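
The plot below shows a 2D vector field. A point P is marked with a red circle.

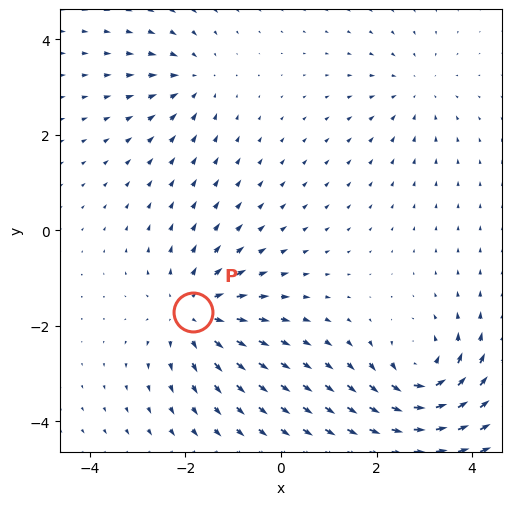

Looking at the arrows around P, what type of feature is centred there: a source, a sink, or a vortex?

At P (-1.8, -1.7) the arrows spread outward. Divergence about +5, curl ≈0 — positive divergence with near-zero curl is a source.

source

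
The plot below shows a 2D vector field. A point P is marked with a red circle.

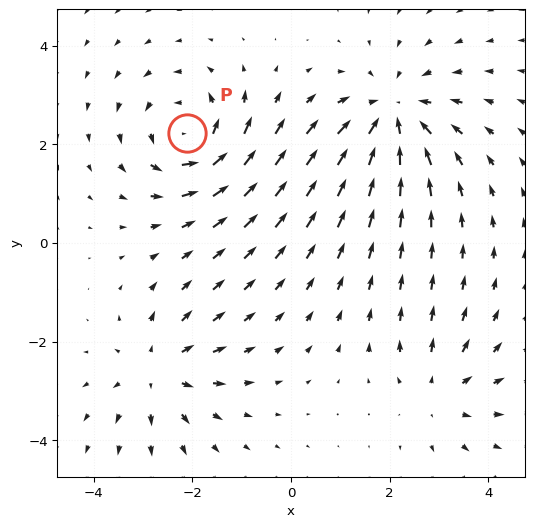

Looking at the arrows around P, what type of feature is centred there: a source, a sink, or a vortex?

At P (-2.1, 2.2) the arrows circulate counterclockwise. Divergence ≈0, curl about +4 — near-zero divergence with nonzero curl is a vortex.

vortex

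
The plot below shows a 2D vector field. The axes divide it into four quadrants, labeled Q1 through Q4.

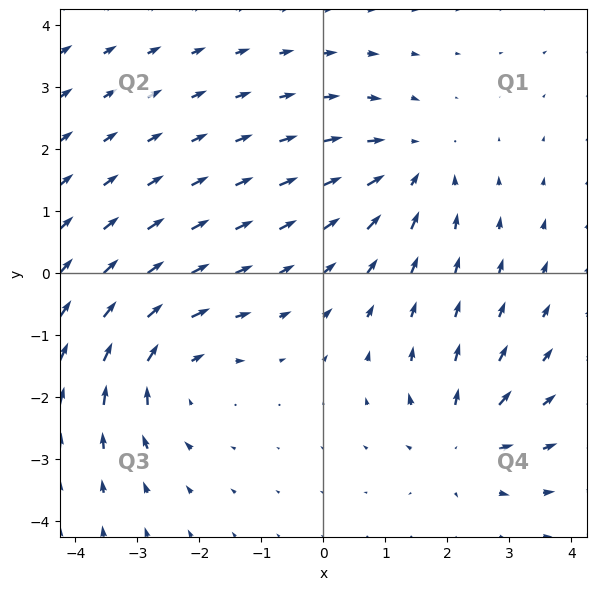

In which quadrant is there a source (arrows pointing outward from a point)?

Q4

The source sits at approximately (2.2, -2.7), which lies in quadrant Q4. The divergence there is about +3, positive as expected for a source.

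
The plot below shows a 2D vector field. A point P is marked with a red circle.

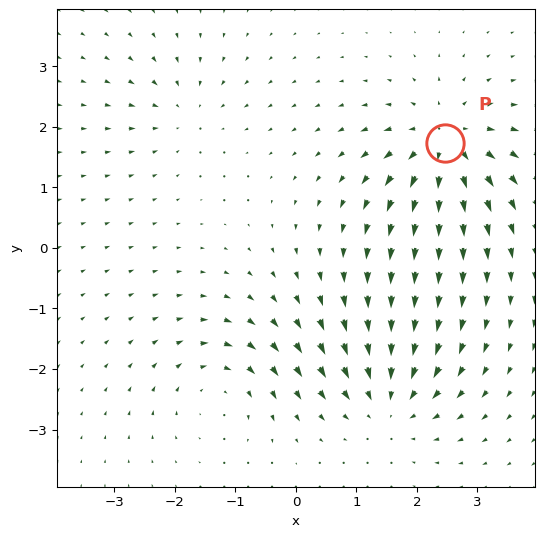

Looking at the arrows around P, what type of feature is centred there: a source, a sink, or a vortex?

At P (2.5, 1.7) the arrows spread outward. Divergence about +6, curl ≈0 — positive divergence with near-zero curl is a source.

source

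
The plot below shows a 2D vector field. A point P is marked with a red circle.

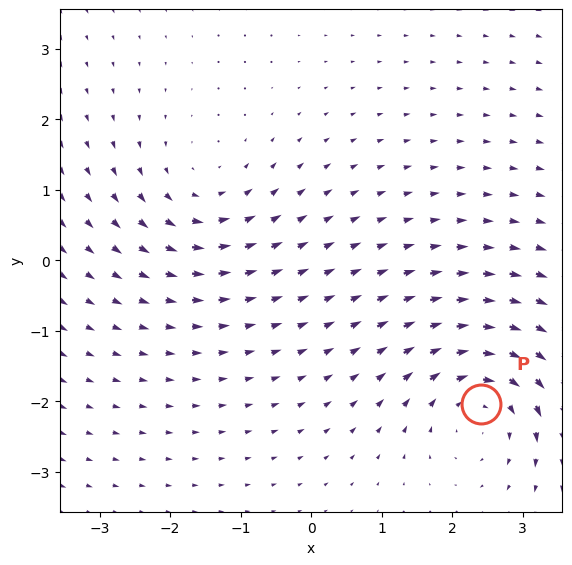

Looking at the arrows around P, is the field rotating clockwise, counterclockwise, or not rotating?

clockwise

Near P at (2.4, -2.0) the arrows circulate clockwise. The curl (z-component) there is about -4; negative curl means clockwise rotation.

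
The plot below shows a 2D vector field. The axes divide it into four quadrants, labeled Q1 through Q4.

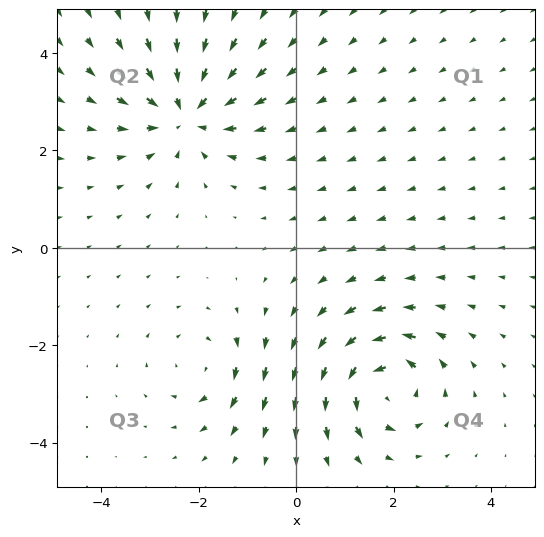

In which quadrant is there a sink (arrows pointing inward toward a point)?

Q2

The sink sits at approximately (-2.3, 2.8), which lies in quadrant Q2. The divergence there is about -5, negative as expected for a sink.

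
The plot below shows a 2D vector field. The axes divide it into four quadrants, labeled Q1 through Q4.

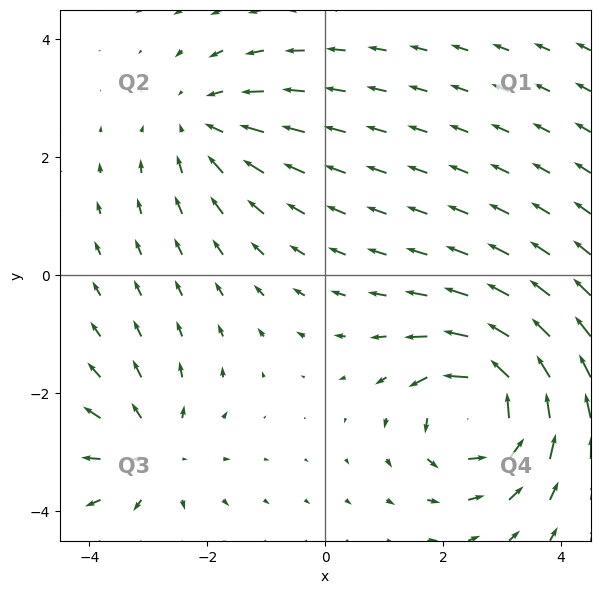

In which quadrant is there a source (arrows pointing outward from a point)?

Q3

The source sits at approximately (-2.9, -3.0), which lies in quadrant Q3. The divergence there is about +3, positive as expected for a source.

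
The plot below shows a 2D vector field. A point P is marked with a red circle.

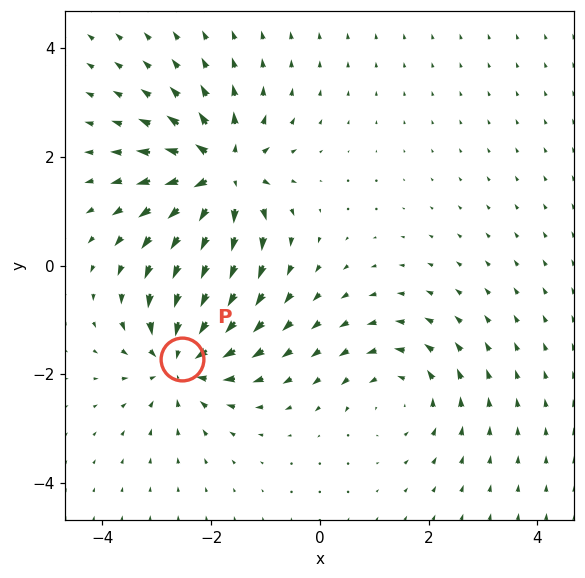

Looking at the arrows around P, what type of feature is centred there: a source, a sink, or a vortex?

At P (-2.5, -1.7) the arrows converge inward. Divergence about -5, curl ≈0 — negative divergence with near-zero curl is a sink.

sink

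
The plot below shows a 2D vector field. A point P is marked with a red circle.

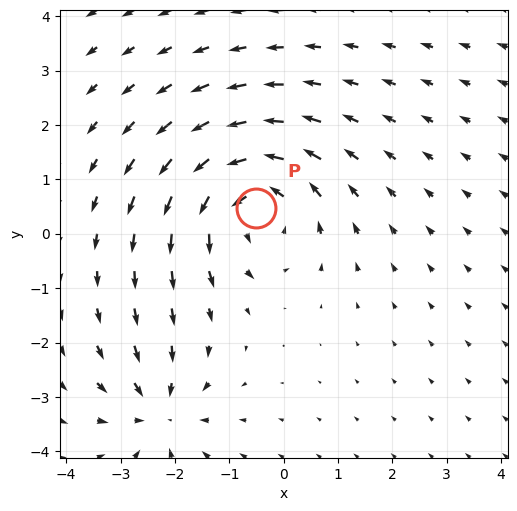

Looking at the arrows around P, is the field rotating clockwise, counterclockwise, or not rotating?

Near P at (-0.5, 0.5) the arrows circulate counterclockwise. The curl (z-component) there is about +4; positive curl means counterclockwise rotation.

counterclockwise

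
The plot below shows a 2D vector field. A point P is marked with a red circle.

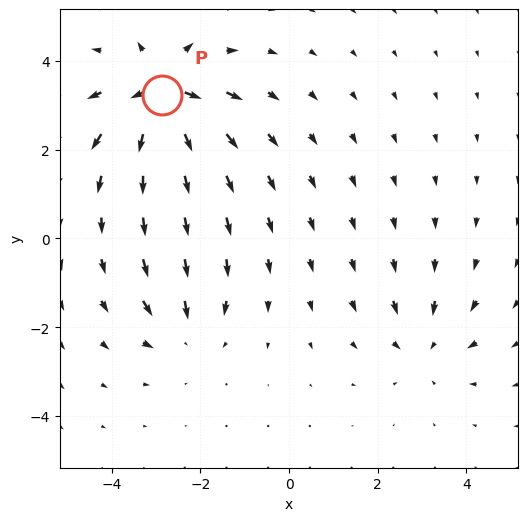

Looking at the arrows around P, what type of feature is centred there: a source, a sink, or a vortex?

At P (-2.9, 3.2) the arrows spread outward. Divergence about +6, curl ≈0 — positive divergence with near-zero curl is a source.

source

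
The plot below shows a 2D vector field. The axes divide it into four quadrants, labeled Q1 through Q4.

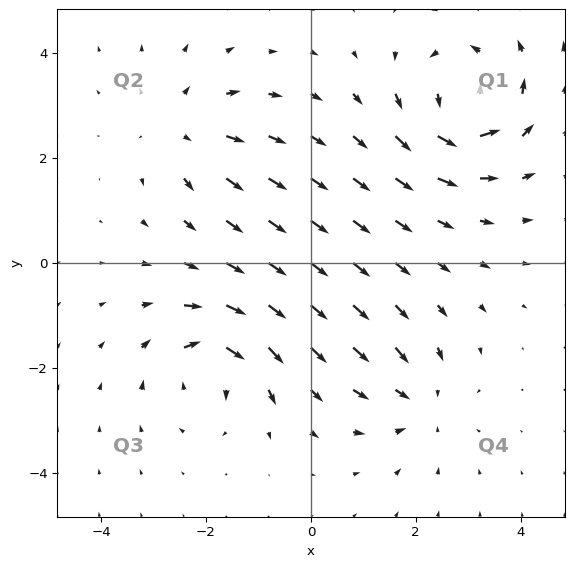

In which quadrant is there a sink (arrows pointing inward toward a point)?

Q4

The sink sits at approximately (2.1, -2.6), which lies in quadrant Q4. The divergence there is about -3, negative as expected for a sink.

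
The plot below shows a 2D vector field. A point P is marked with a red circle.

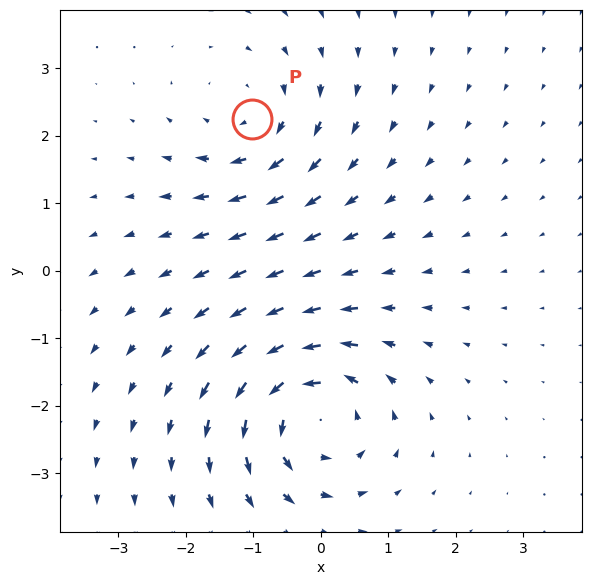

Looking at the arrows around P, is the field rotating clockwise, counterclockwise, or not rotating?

clockwise

Near P at (-1.0, 2.2) the arrows circulate clockwise. The curl (z-component) there is about -2; negative curl means clockwise rotation.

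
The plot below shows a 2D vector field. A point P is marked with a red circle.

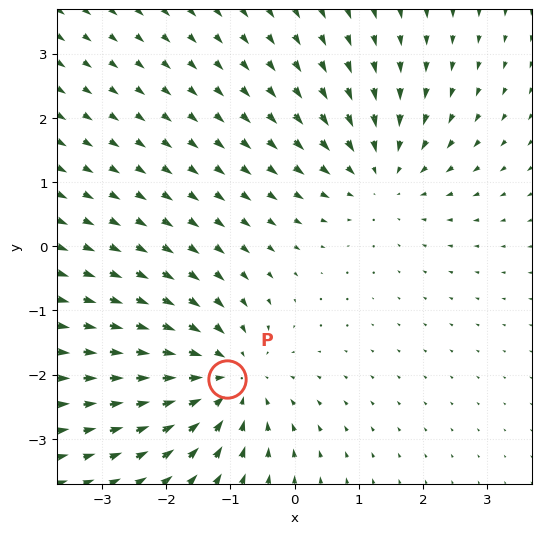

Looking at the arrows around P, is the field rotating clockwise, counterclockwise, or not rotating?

Near P at (-1.0, -2.1) the arrows show no circulation. The curl there is ≈0.

not rotating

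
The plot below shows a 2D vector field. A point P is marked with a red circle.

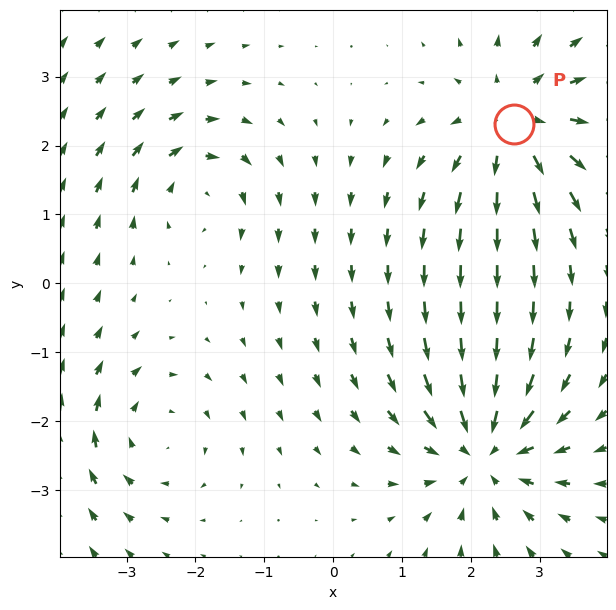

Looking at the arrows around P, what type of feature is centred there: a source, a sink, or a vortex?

source

At P (2.6, 2.3) the arrows spread outward. Divergence about +5, curl ≈0 — positive divergence with near-zero curl is a source.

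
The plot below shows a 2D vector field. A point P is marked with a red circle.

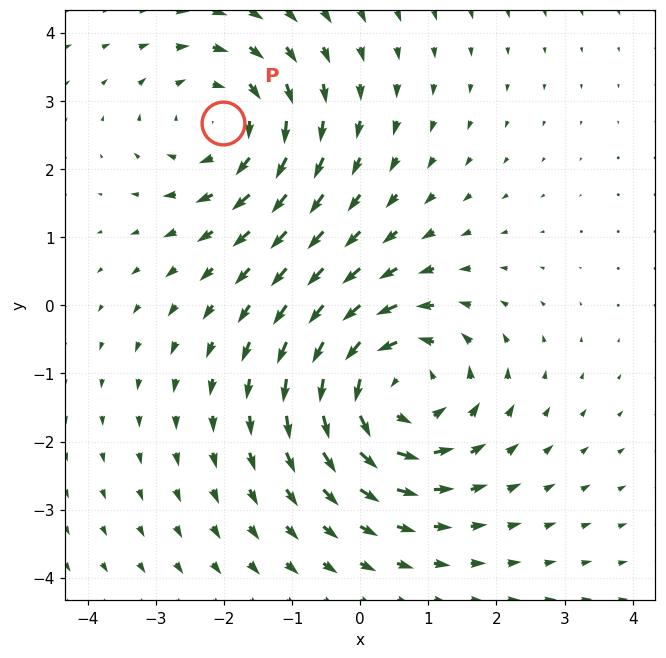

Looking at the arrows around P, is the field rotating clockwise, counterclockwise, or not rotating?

Near P at (-2.0, 2.7) the arrows circulate clockwise. The curl (z-component) there is about -3; negative curl means clockwise rotation.

clockwise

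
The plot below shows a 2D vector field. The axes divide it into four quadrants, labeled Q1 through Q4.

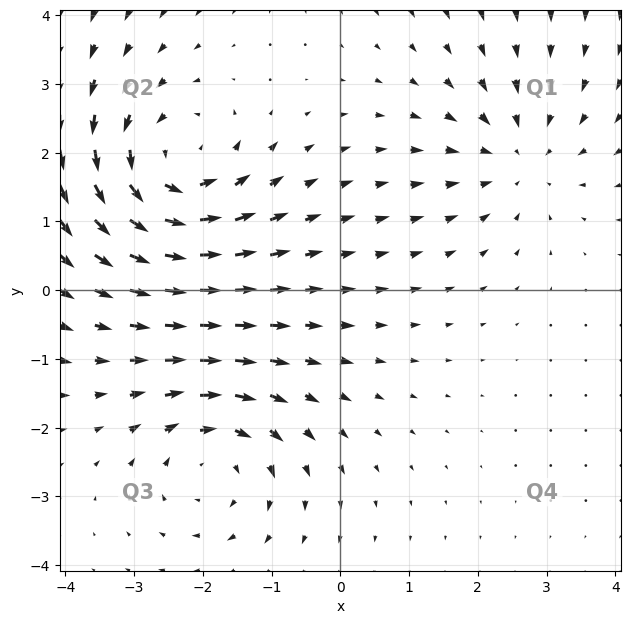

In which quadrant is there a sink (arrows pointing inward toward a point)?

Q1

The sink sits at approximately (2.6, 1.9), which lies in quadrant Q1. The divergence there is about -3, negative as expected for a sink.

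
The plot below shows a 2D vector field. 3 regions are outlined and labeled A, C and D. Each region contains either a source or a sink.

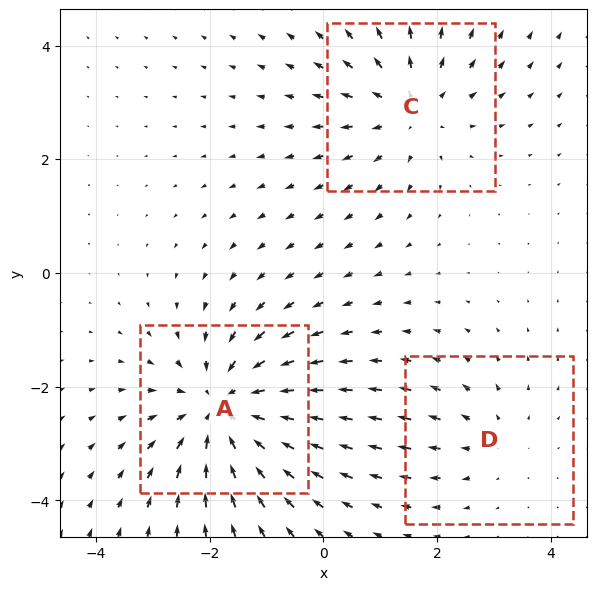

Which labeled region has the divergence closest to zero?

Divergence at each region's feature centre — A: about -4, C: about +3, D: about +2. Region D is closest to zero.

D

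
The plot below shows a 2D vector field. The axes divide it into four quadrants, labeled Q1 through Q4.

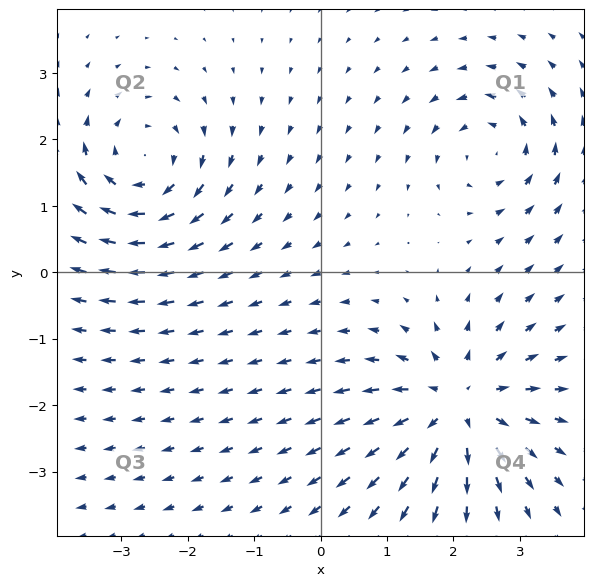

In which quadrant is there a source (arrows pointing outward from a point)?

The source sits at approximately (2.1, -2.0), which lies in quadrant Q4. The divergence there is about +5, positive as expected for a source.

Q4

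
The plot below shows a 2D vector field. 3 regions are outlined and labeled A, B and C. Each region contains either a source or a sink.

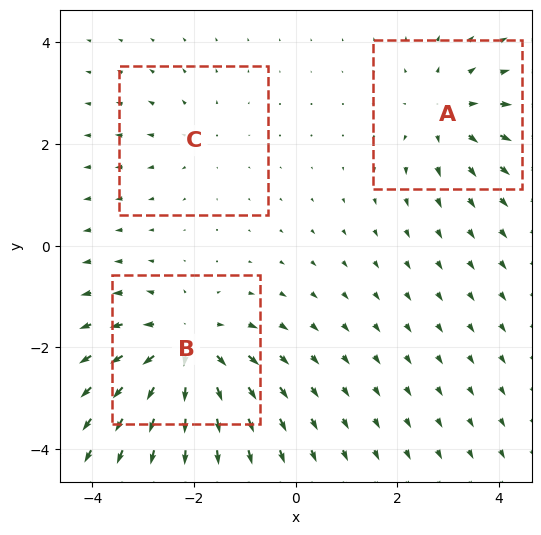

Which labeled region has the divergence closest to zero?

Divergence at each region's feature centre — A: about +3, B: about +5, C: about +2. Region C is closest to zero.

C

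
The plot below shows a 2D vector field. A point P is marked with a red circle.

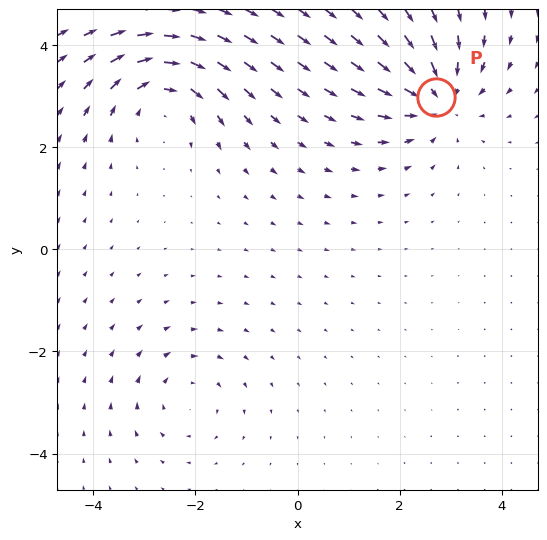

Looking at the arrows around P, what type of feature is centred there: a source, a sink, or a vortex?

sink

At P (2.7, 3.0) the arrows converge inward. Divergence about -5, curl ≈0 — negative divergence with near-zero curl is a sink.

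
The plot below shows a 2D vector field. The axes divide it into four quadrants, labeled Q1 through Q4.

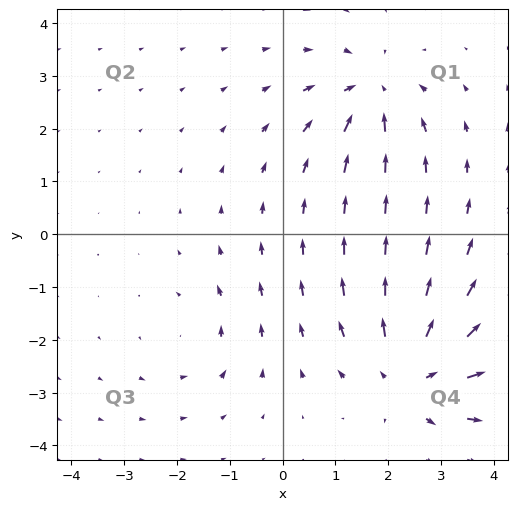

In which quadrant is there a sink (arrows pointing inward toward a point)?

Q1

The sink sits at approximately (1.7, 2.7), which lies in quadrant Q1. The divergence there is about -4, negative as expected for a sink.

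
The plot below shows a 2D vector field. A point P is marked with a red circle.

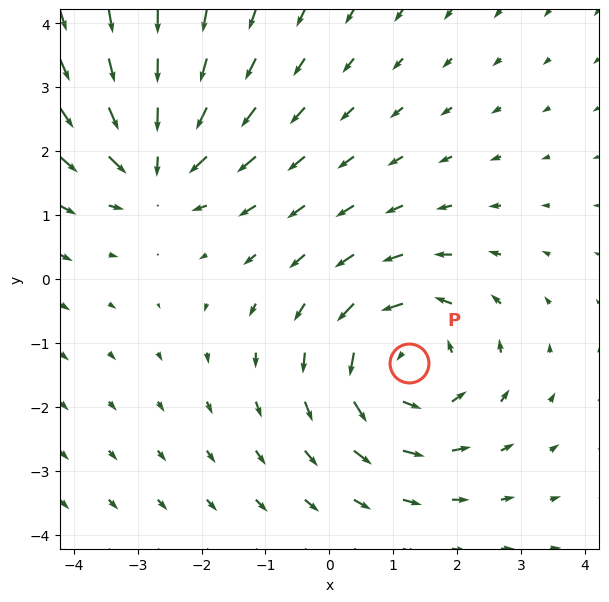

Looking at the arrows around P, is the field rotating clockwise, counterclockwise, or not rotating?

Near P at (1.2, -1.3) the arrows circulate counterclockwise. The curl (z-component) there is about +4; positive curl means counterclockwise rotation.

counterclockwise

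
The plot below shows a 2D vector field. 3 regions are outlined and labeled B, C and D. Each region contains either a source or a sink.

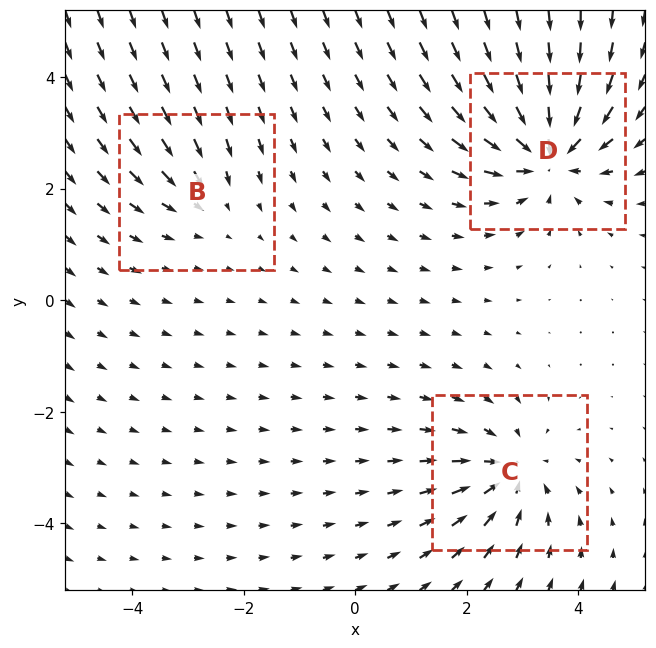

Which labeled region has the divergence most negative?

D

Divergence at each region's feature centre — B: about -2, C: about -4, D: about -6. Region D is most negative.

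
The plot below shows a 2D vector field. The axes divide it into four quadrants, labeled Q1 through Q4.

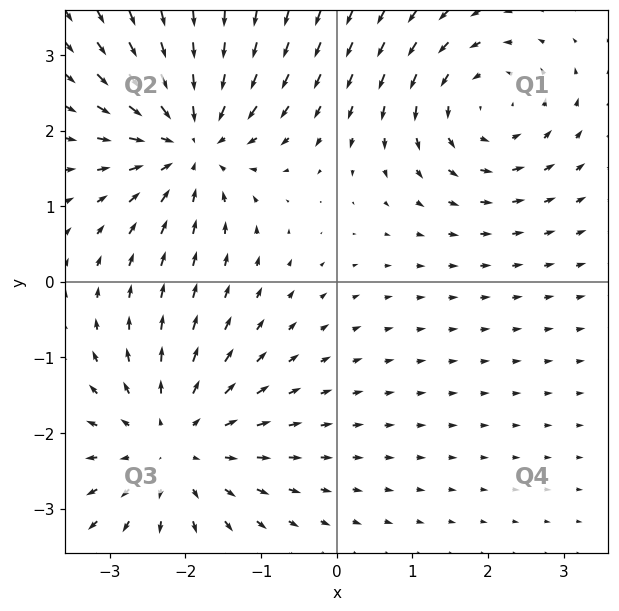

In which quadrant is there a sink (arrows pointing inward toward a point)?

Q2

The sink sits at approximately (-1.9, 1.9), which lies in quadrant Q2. The divergence there is about -4, negative as expected for a sink.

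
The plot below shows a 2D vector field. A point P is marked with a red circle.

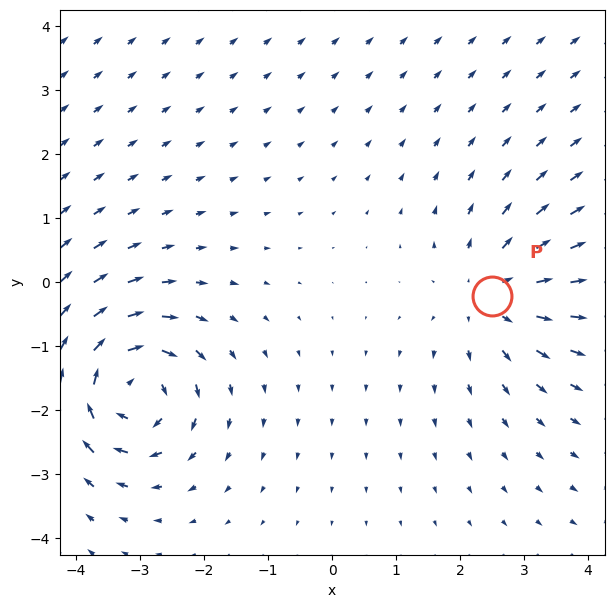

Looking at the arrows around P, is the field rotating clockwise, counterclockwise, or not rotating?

Near P at (2.5, -0.2) the arrows show no circulation. The curl there is ≈0.

not rotating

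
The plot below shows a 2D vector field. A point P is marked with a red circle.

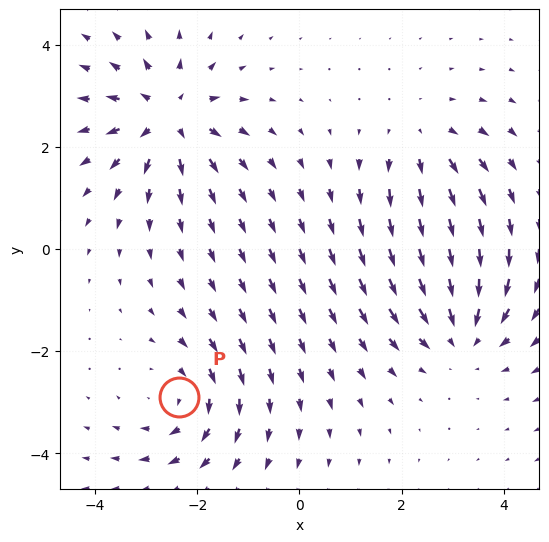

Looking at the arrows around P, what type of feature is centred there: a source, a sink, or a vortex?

At P (-2.4, -2.9) the arrows circulate clockwise. Divergence ≈0, curl about -3 — near-zero divergence with nonzero curl is a vortex.

vortex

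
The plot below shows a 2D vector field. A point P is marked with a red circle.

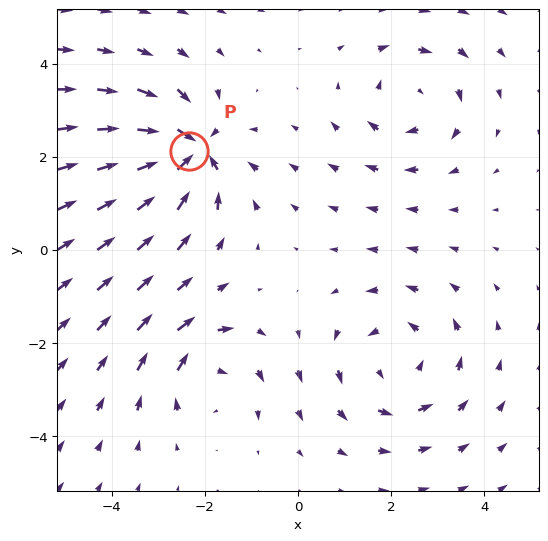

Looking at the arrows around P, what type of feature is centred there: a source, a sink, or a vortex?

sink

At P (-2.3, 2.1) the arrows converge inward. Divergence about -5, curl ≈0 — negative divergence with near-zero curl is a sink.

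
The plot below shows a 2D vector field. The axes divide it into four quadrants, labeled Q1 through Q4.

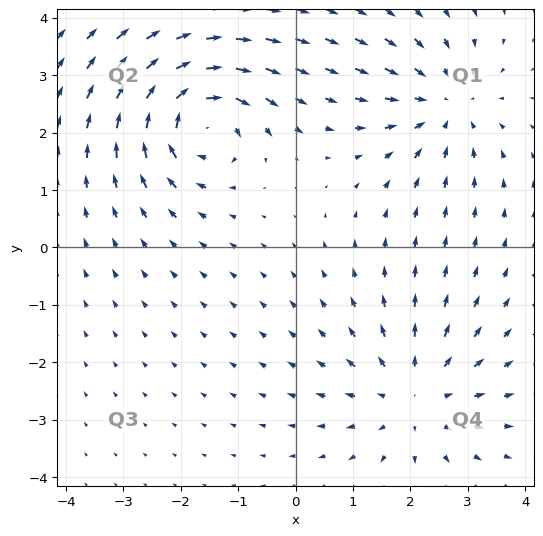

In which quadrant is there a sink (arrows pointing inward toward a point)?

The sink sits at approximately (2.6, 2.5), which lies in quadrant Q1. The divergence there is about -3, negative as expected for a sink.

Q1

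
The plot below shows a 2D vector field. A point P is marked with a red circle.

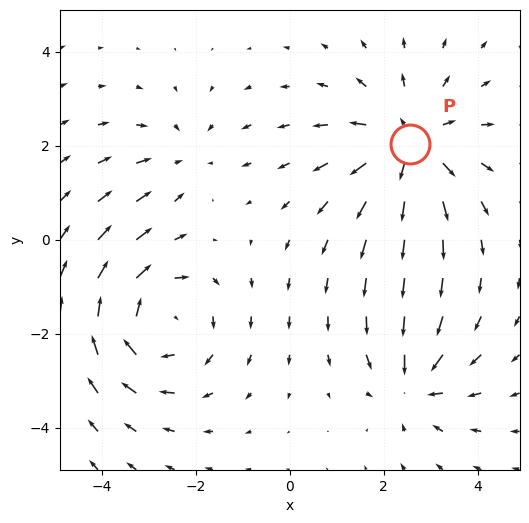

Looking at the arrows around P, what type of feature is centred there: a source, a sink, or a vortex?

source

At P (2.6, 2.0) the arrows spread outward. Divergence about +4, curl ≈0 — positive divergence with near-zero curl is a source.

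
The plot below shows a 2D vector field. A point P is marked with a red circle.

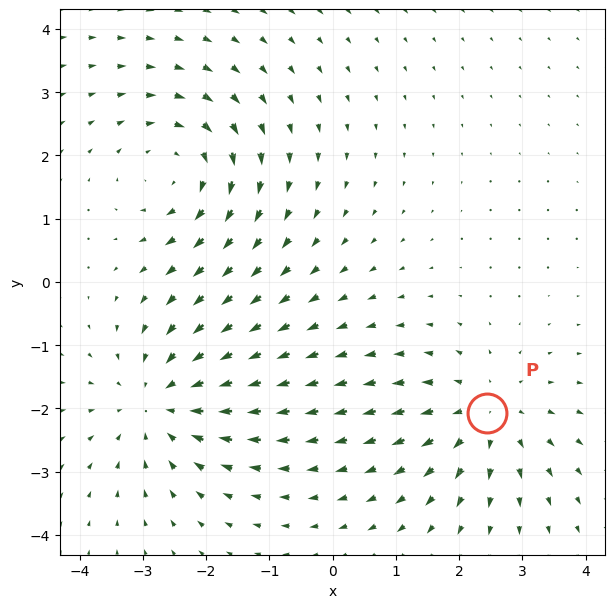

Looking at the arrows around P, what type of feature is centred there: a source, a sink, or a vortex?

At P (2.4, -2.1) the arrows spread outward. Divergence about +3, curl ≈0 — positive divergence with near-zero curl is a source.

source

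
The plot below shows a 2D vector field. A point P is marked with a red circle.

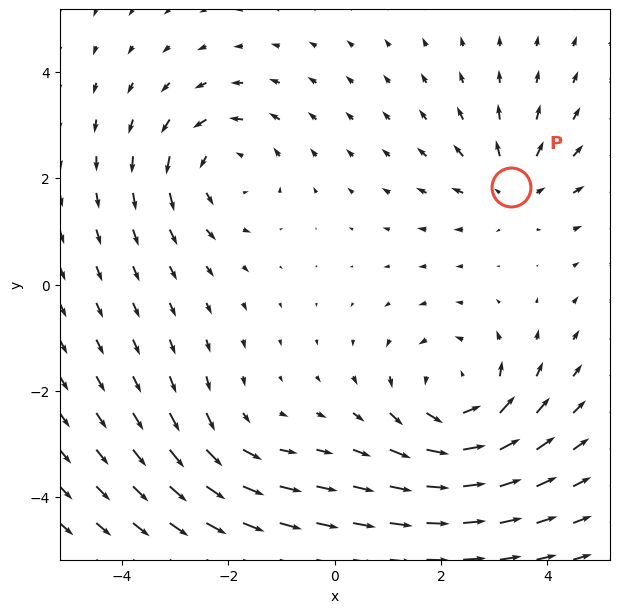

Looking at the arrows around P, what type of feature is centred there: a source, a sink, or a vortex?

At P (3.3, 1.8) the arrows spread outward. Divergence about +3, curl ≈0 — positive divergence with near-zero curl is a source.

source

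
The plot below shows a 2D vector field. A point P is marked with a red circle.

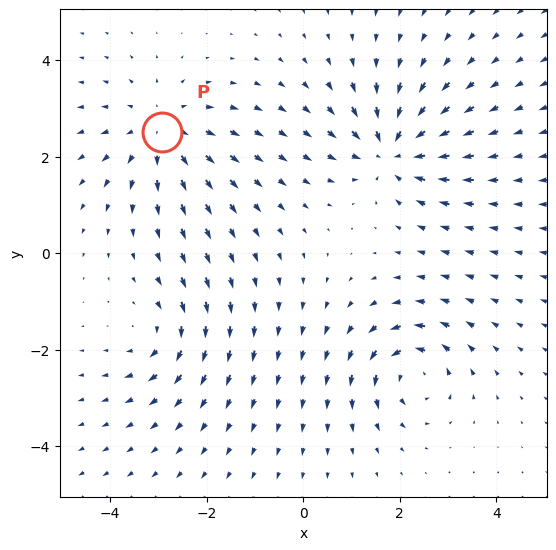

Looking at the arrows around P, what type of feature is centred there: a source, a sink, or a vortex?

source

At P (-2.9, 2.5) the arrows spread outward. Divergence about +4, curl ≈0 — positive divergence with near-zero curl is a source.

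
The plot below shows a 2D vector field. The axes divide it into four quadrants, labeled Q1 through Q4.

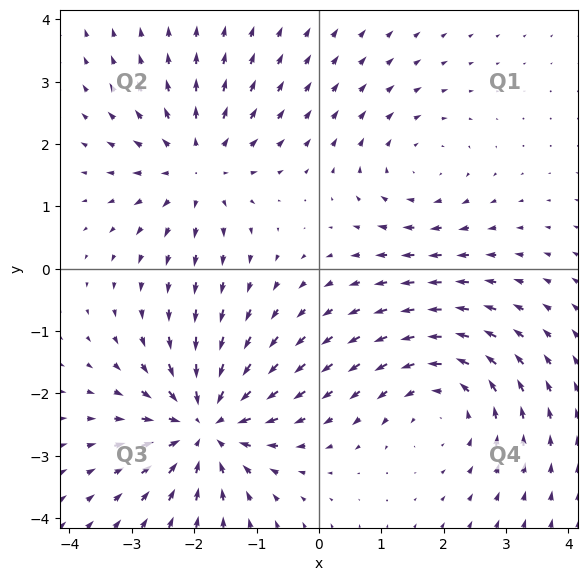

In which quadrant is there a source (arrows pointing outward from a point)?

The source sits at approximately (-1.9, 1.6), which lies in quadrant Q2. The divergence there is about +3, positive as expected for a source.

Q2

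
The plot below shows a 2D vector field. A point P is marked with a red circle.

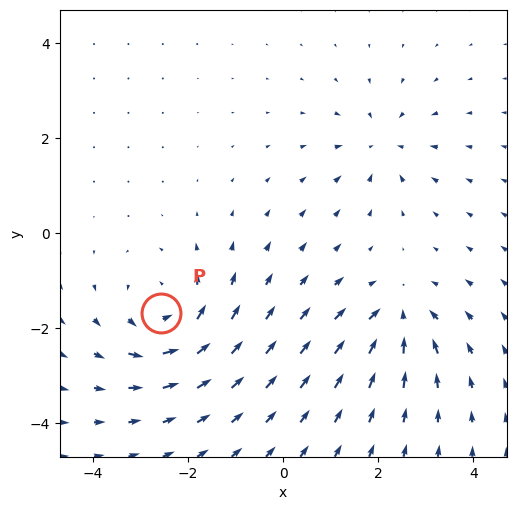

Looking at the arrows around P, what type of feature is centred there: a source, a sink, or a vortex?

vortex

At P (-2.6, -1.7) the arrows circulate counterclockwise. Divergence ≈0, curl about +5 — near-zero divergence with nonzero curl is a vortex.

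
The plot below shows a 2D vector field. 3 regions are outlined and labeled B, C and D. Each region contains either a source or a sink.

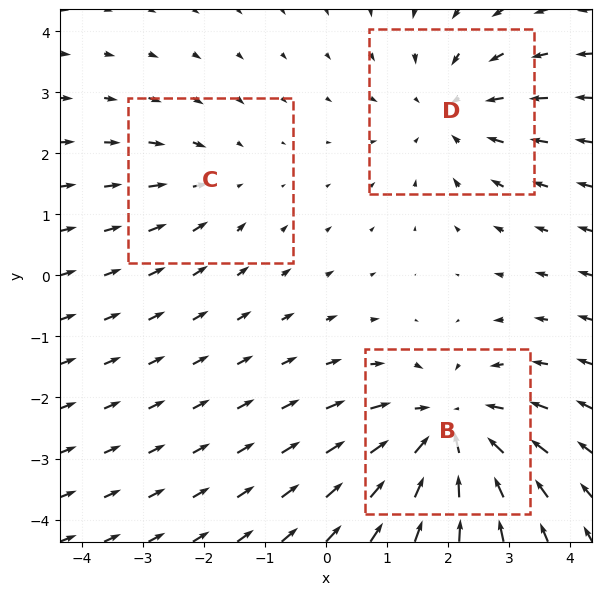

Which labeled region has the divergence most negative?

B

Divergence at each region's feature centre — B: about -4, C: about -2, D: about -3. Region B is most negative.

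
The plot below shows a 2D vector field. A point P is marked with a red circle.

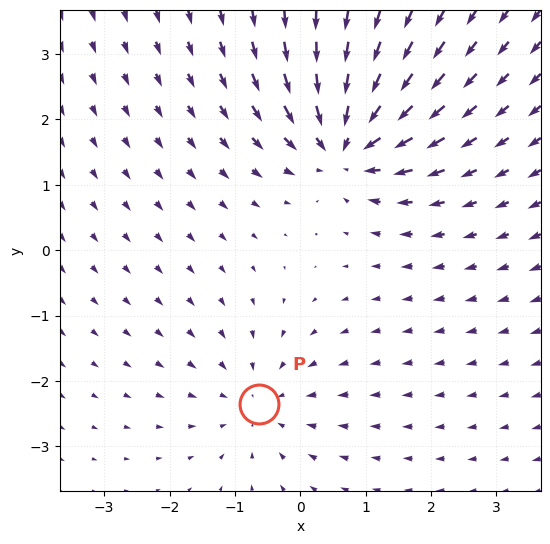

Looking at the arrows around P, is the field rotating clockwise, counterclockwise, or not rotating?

not rotating

Near P at (-0.6, -2.3) the arrows show no circulation. The curl there is ≈0.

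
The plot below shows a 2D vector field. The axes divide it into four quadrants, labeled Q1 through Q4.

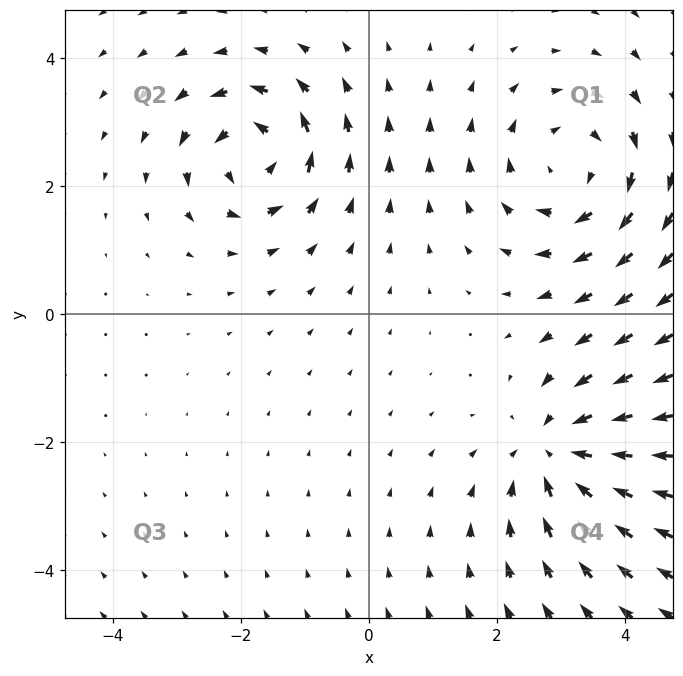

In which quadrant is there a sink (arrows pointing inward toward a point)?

The sink sits at approximately (3.0, -2.1), which lies in quadrant Q4. The divergence there is about -5, negative as expected for a sink.

Q4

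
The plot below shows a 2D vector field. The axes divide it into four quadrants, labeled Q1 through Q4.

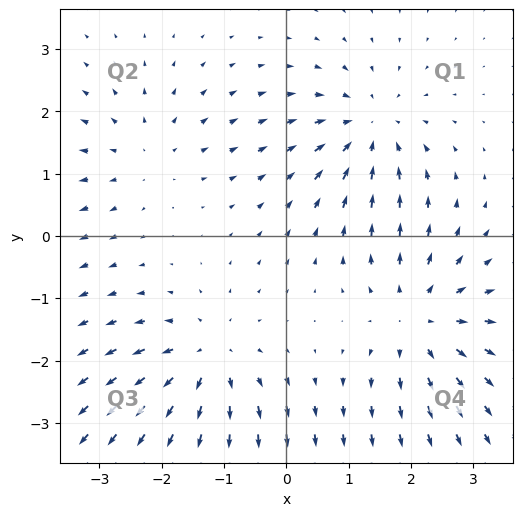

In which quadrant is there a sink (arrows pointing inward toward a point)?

Q1

The sink sits at approximately (1.3, 1.7), which lies in quadrant Q1. The divergence there is about -4, negative as expected for a sink.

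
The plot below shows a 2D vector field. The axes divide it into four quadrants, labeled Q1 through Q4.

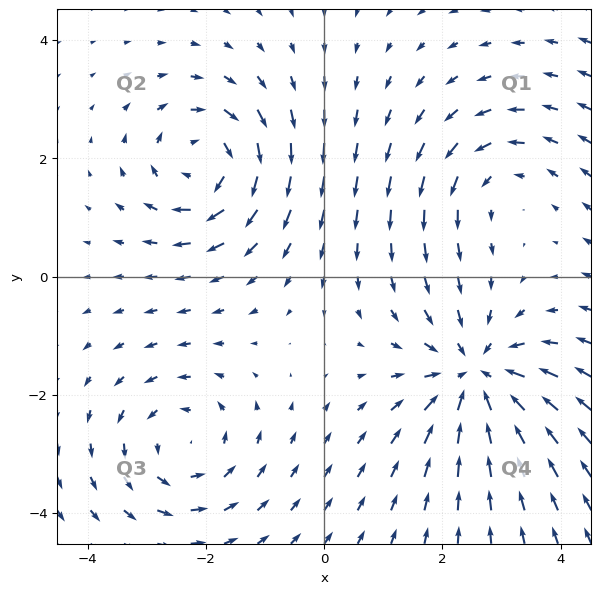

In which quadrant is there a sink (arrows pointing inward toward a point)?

The sink sits at approximately (2.6, -1.7), which lies in quadrant Q4. The divergence there is about -5, negative as expected for a sink.

Q4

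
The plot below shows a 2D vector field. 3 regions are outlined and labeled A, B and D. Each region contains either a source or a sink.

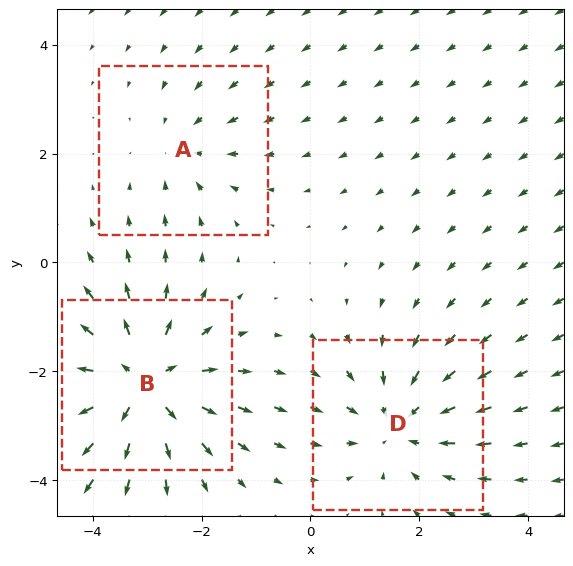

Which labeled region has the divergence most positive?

B

Divergence at each region's feature centre — A: about -2, B: about +4, D: about -3. Region B is most positive.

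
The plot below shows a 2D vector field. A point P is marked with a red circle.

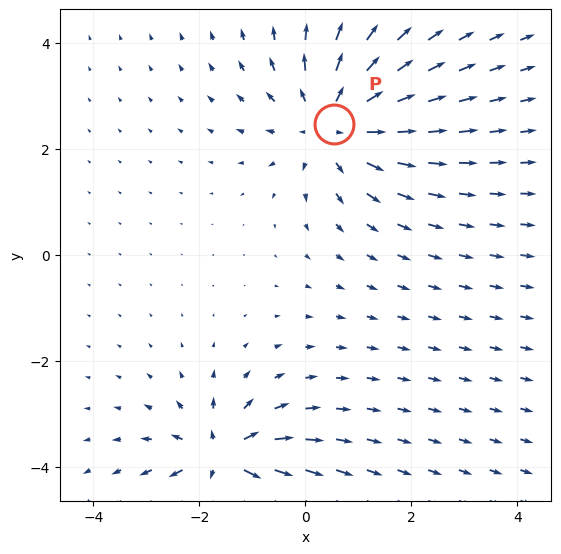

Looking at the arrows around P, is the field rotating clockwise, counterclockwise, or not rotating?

not rotating

Near P at (0.5, 2.5) the arrows show no circulation. The curl there is ≈0.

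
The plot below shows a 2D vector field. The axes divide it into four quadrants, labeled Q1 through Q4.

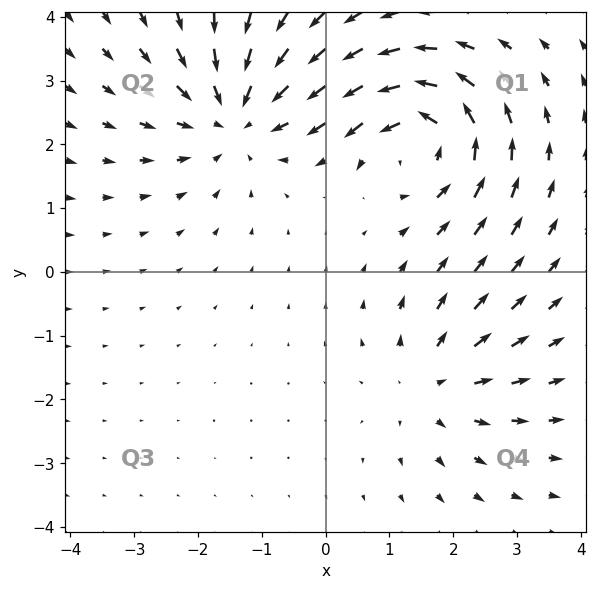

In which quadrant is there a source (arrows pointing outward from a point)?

Q4

The source sits at approximately (1.7, -1.8), which lies in quadrant Q4. The divergence there is about +2, positive as expected for a source.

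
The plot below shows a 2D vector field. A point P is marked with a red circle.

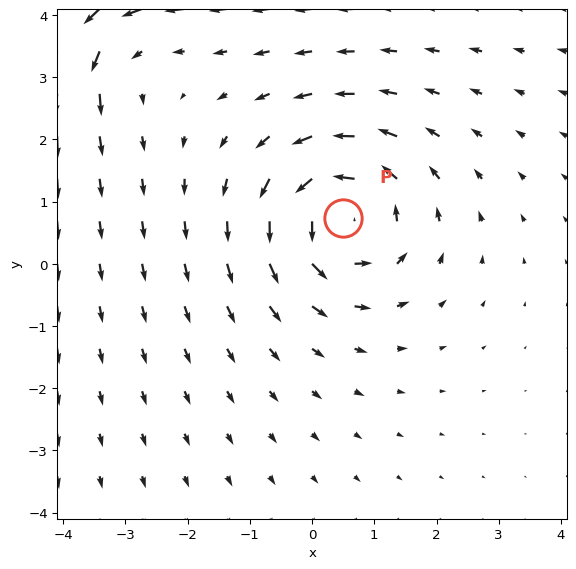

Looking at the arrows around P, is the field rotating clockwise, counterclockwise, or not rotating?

Near P at (0.5, 0.7) the arrows circulate counterclockwise. The curl (z-component) there is about +5; positive curl means counterclockwise rotation.

counterclockwise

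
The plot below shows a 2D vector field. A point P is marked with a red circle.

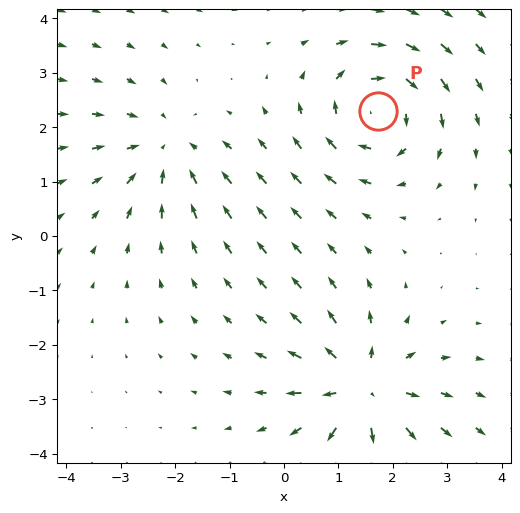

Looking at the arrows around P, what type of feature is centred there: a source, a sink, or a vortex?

At P (1.7, 2.3) the arrows circulate clockwise. Divergence ≈0, curl about -4 — near-zero divergence with nonzero curl is a vortex.

vortex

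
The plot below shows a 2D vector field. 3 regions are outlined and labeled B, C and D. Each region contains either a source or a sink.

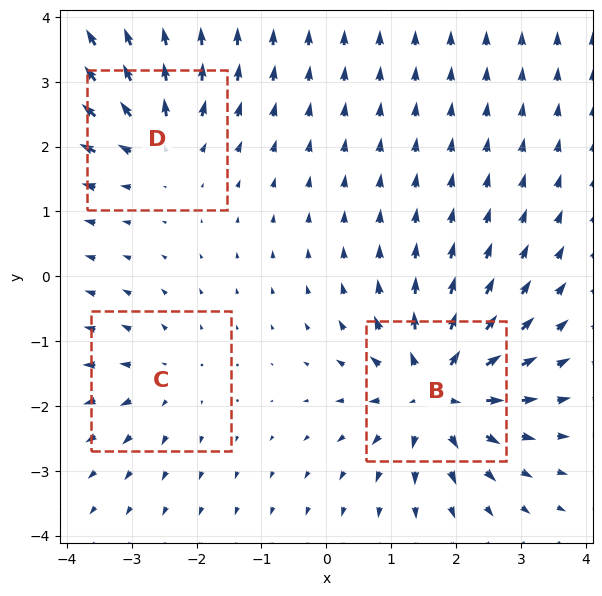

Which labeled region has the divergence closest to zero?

Divergence at each region's feature centre — B: about +6, C: about +3, D: about +4. Region C is closest to zero.

C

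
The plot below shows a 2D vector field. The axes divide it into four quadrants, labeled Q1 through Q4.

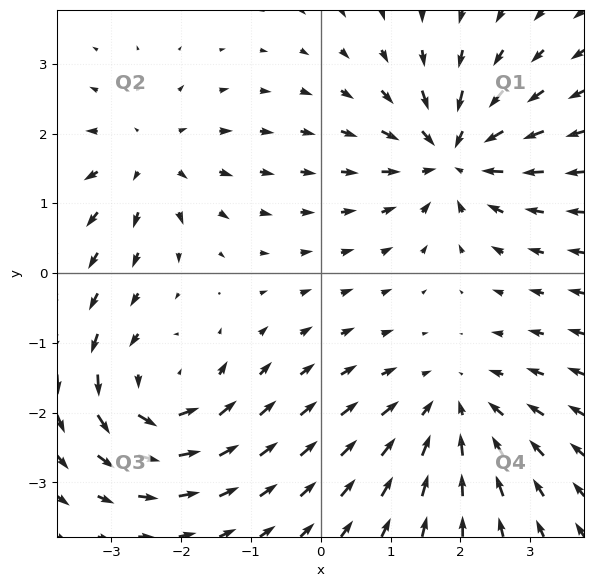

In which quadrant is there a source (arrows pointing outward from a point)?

The source sits at approximately (-2.5, 1.6), which lies in quadrant Q2. The divergence there is about +4, positive as expected for a source.

Q2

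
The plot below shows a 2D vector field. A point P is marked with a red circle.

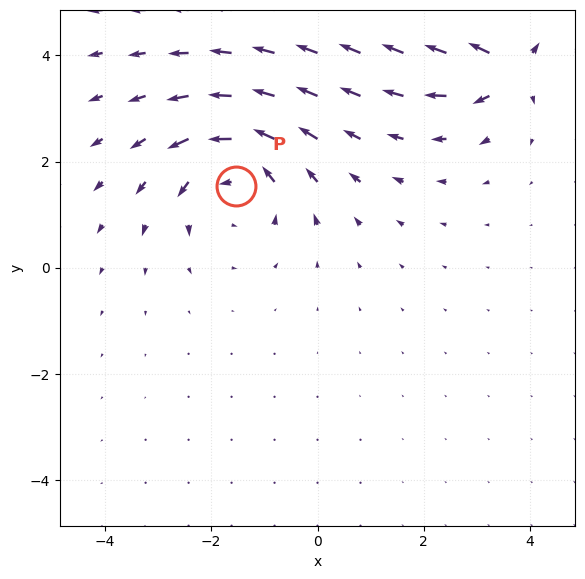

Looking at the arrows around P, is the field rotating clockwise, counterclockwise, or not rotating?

counterclockwise

Near P at (-1.5, 1.5) the arrows circulate counterclockwise. The curl (z-component) there is about +3; positive curl means counterclockwise rotation.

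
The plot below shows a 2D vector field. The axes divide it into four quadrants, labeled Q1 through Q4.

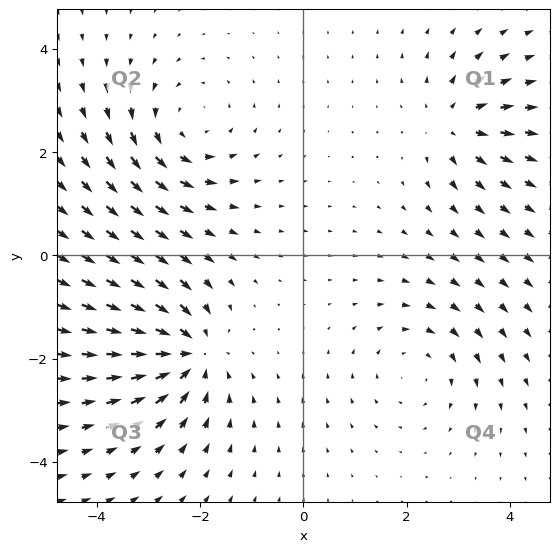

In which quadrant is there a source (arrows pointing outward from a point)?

Q1

The source sits at approximately (2.9, 2.5), which lies in quadrant Q1. The divergence there is about +4, positive as expected for a source.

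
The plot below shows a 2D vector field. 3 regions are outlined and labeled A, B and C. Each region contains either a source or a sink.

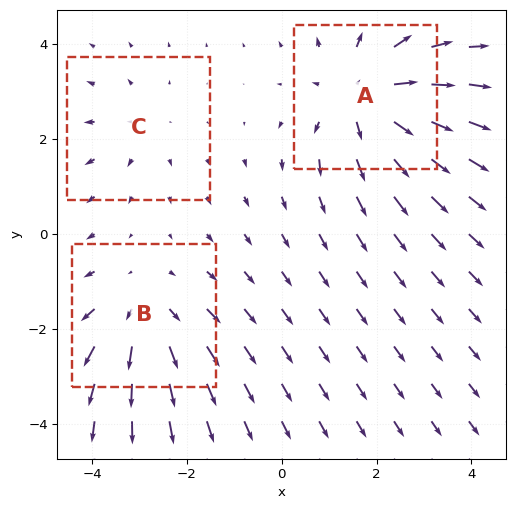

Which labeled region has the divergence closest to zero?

C

Divergence at each region's feature centre — A: about +4, B: about +3, C: about +2. Region C is closest to zero.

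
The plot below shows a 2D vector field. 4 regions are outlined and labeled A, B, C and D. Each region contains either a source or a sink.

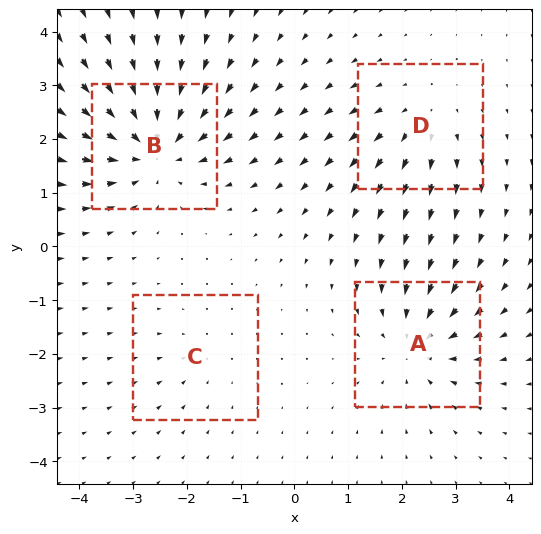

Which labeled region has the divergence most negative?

Divergence at each region's feature centre — A: about -5, B: about -7, C: about -2, D: about +3. Region B is most negative.

B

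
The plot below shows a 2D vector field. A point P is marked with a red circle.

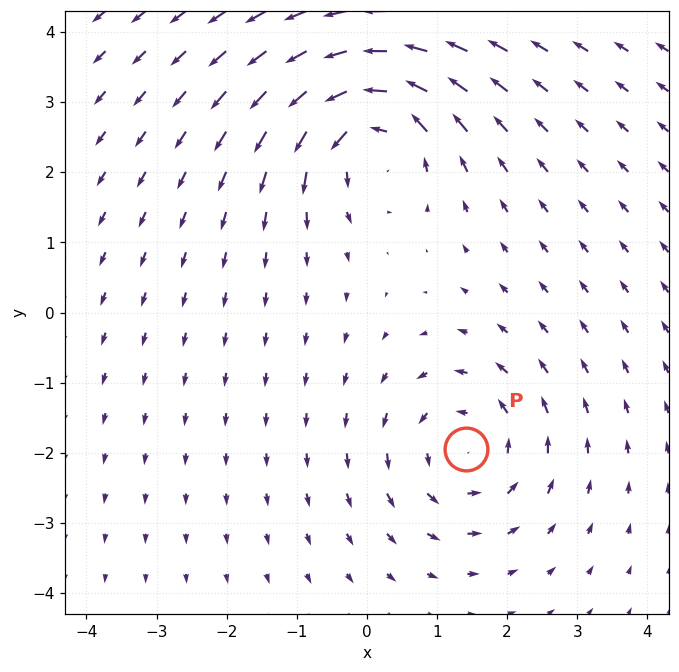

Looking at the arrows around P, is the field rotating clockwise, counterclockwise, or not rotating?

Near P at (1.4, -1.9) the arrows circulate counterclockwise. The curl (z-component) there is about +3; positive curl means counterclockwise rotation.

counterclockwise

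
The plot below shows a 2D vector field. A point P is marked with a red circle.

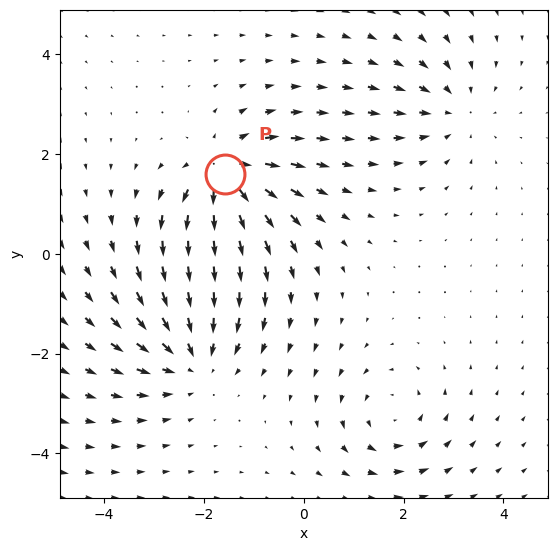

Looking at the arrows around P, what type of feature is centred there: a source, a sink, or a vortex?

source

At P (-1.6, 1.6) the arrows spread outward. Divergence about +6, curl ≈0 — positive divergence with near-zero curl is a source.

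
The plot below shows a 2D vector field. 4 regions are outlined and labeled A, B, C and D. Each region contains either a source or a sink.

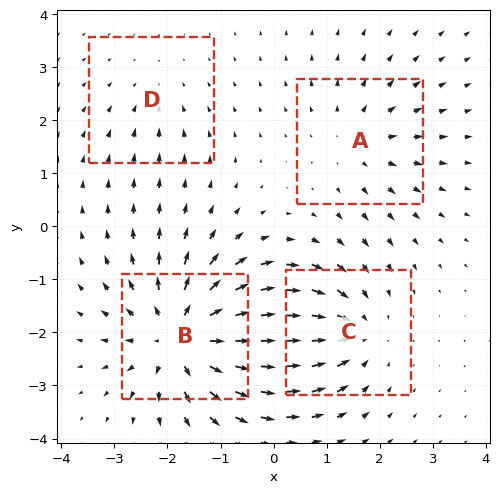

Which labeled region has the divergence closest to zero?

D

Divergence at each region's feature centre — A: about +3, B: about +7, C: about -5, D: about -2. Region D is closest to zero.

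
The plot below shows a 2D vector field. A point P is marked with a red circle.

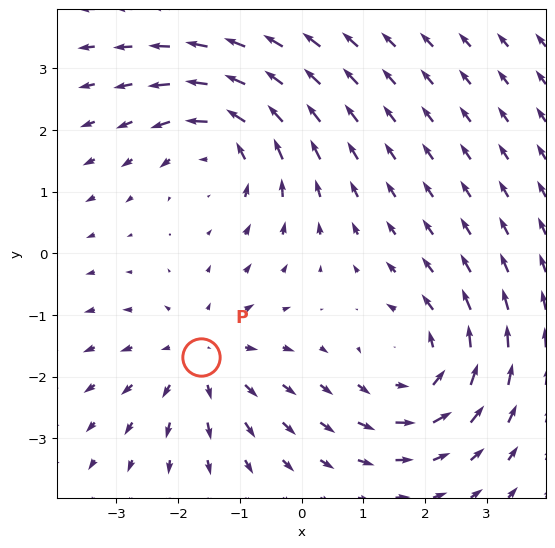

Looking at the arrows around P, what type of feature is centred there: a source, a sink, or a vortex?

At P (-1.6, -1.7) the arrows spread outward. Divergence about +3, curl ≈0 — positive divergence with near-zero curl is a source.

source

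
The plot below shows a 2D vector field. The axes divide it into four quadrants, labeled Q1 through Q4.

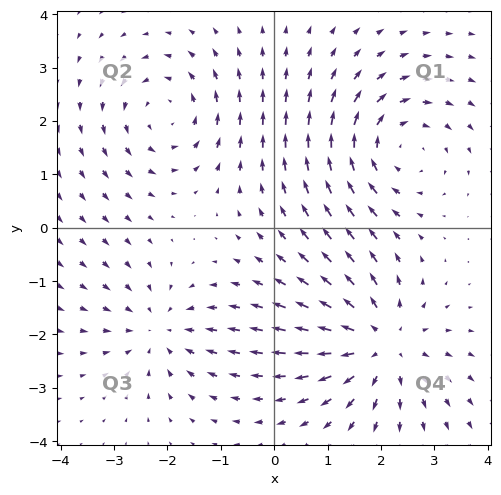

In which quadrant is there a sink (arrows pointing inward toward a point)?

Q3

The sink sits at approximately (-2.1, -1.9), which lies in quadrant Q3. The divergence there is about -3, negative as expected for a sink.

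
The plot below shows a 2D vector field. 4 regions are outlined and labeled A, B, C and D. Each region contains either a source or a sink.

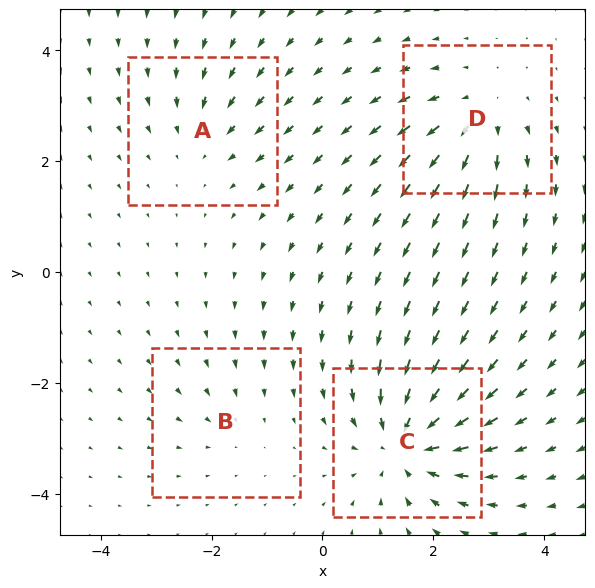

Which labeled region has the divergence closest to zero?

Divergence at each region's feature centre — A: about -3, B: about -2, C: about -7, D: about +5. Region B is closest to zero.

B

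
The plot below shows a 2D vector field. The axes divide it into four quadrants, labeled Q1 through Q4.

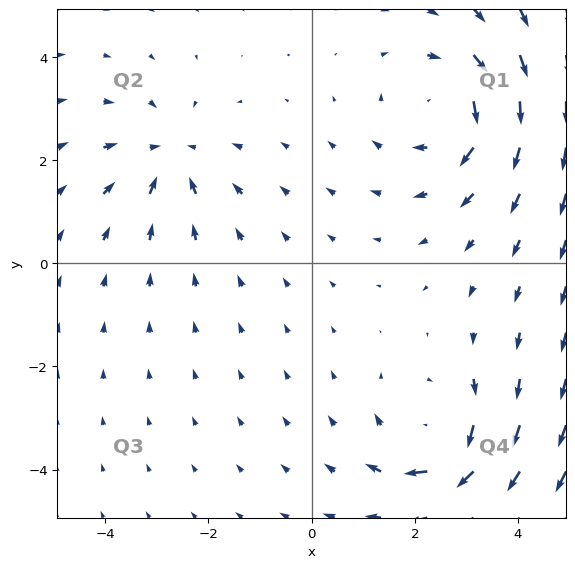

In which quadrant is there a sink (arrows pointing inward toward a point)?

Q2

The sink sits at approximately (-2.7, 2.1), which lies in quadrant Q2. The divergence there is about -3, negative as expected for a sink.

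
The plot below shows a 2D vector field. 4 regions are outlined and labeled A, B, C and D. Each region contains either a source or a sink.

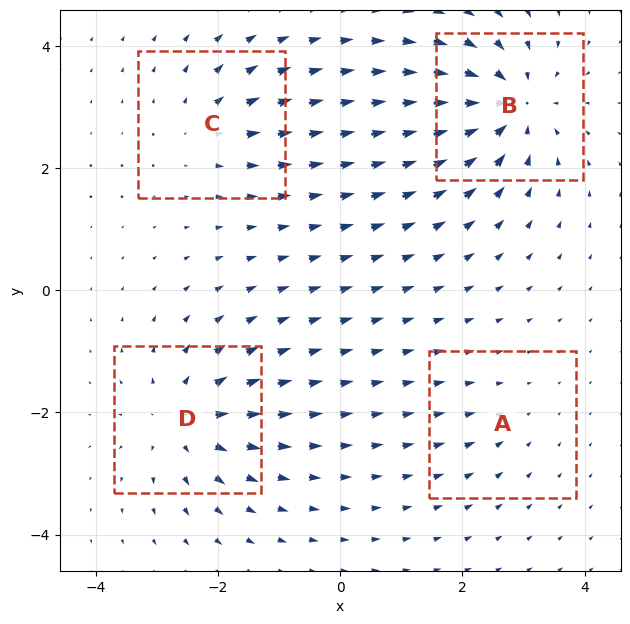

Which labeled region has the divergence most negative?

Divergence at each region's feature centre — A: about -2, B: about -7, C: about +4, D: about +6. Region B is most negative.

B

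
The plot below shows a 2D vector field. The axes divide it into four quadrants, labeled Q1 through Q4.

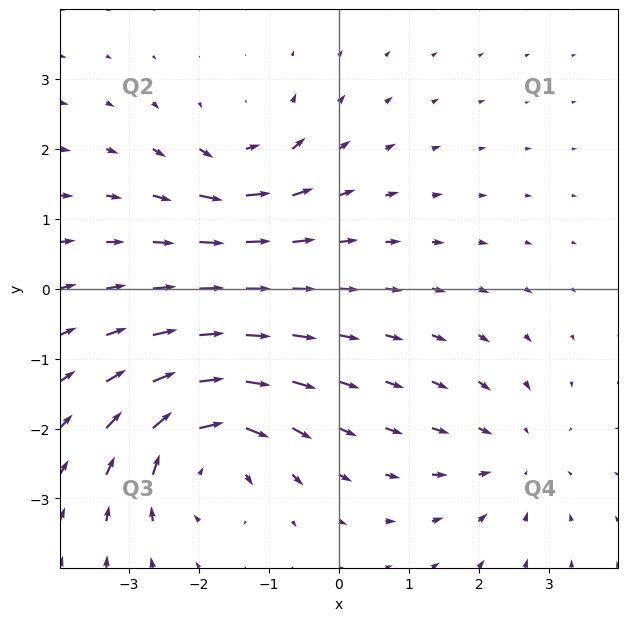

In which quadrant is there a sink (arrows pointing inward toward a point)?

Q4

The sink sits at approximately (2.5, -2.4), which lies in quadrant Q4. The divergence there is about -3, negative as expected for a sink.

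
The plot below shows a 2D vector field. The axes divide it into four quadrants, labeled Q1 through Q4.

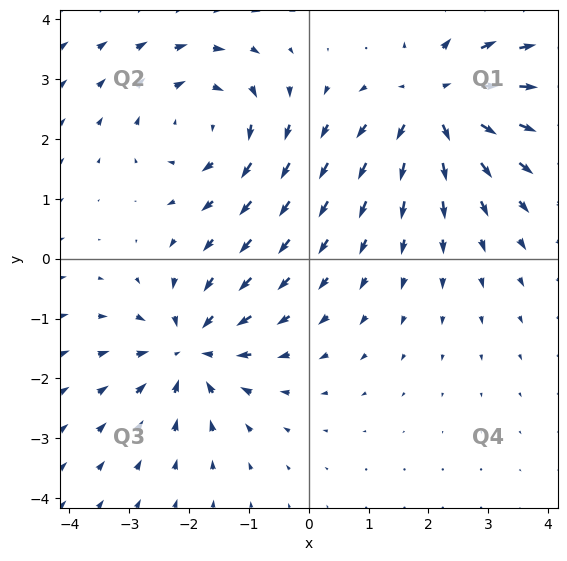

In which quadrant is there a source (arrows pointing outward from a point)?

Q1

The source sits at approximately (2.1, 2.6), which lies in quadrant Q1. The divergence there is about +4, positive as expected for a source.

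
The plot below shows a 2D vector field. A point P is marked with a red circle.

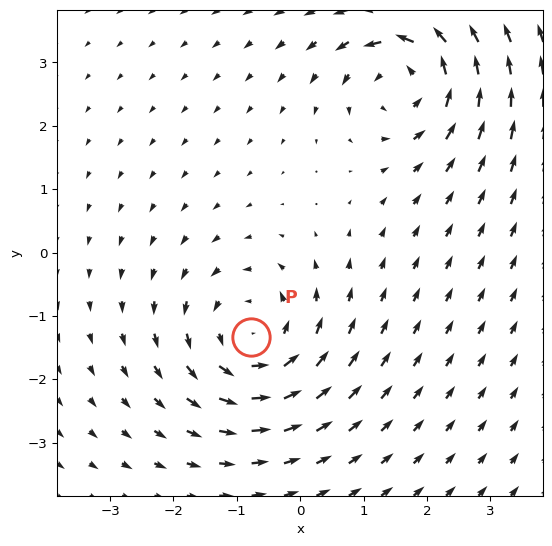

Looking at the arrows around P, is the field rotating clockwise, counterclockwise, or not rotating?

counterclockwise

Near P at (-0.8, -1.3) the arrows circulate counterclockwise. The curl (z-component) there is about +5; positive curl means counterclockwise rotation.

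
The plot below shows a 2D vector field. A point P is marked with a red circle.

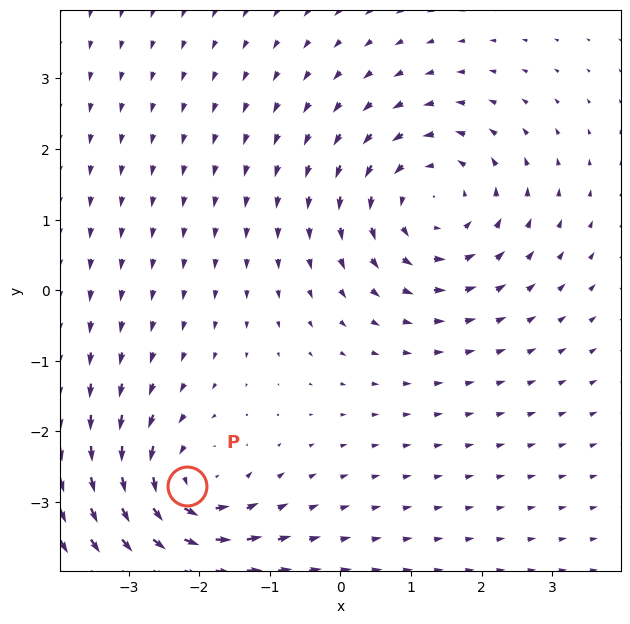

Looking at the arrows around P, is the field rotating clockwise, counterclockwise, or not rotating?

Near P at (-2.2, -2.8) the arrows circulate counterclockwise. The curl (z-component) there is about +6; positive curl means counterclockwise rotation.

counterclockwise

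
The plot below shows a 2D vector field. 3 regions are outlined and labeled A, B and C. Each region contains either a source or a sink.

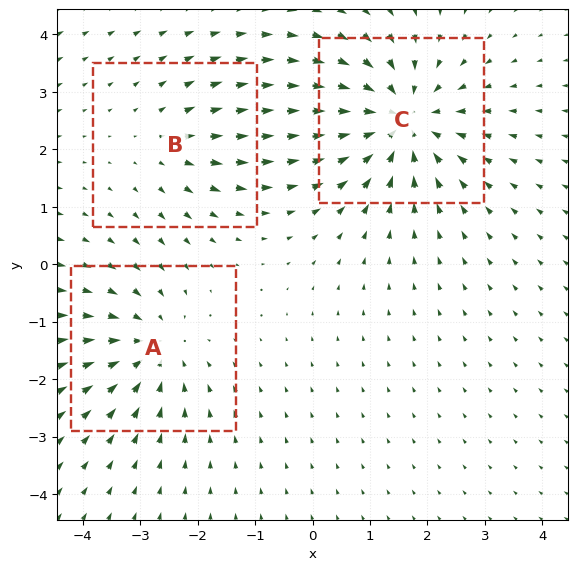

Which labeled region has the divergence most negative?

C

Divergence at each region's feature centre — A: about -3, B: about +2, C: about -4. Region C is most negative.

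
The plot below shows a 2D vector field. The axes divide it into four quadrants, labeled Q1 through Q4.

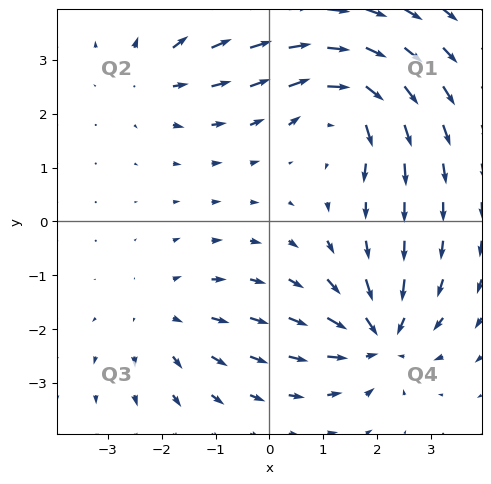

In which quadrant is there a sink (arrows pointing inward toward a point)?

Q4

The sink sits at approximately (2.0, -2.2), which lies in quadrant Q4. The divergence there is about -6, negative as expected for a sink.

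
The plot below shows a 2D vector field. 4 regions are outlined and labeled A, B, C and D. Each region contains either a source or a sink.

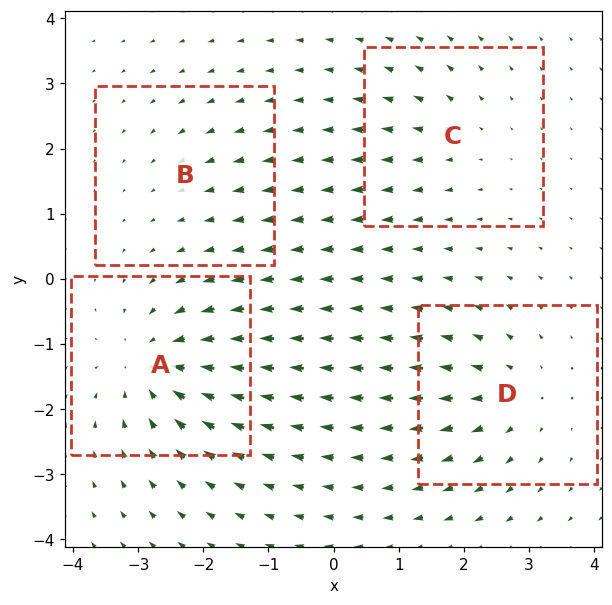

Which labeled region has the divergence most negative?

A

Divergence at each region's feature centre — A: about -7, B: about -2, C: about +3, D: about +5. Region A is most negative.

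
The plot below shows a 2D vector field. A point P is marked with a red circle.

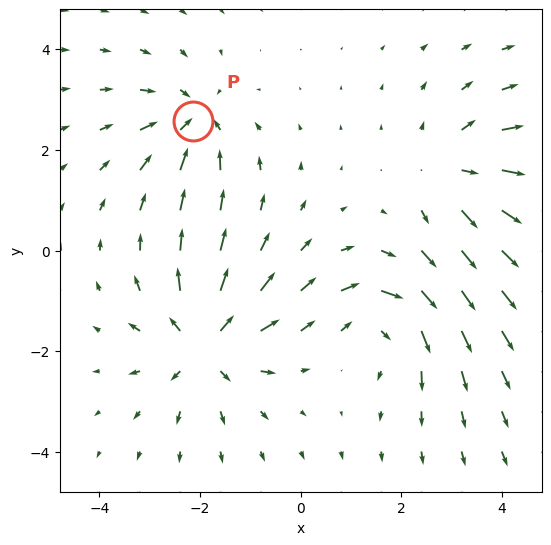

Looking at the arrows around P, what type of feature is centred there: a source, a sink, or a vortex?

At P (-2.2, 2.6) the arrows converge inward. Divergence about -4, curl ≈0 — negative divergence with near-zero curl is a sink.

sink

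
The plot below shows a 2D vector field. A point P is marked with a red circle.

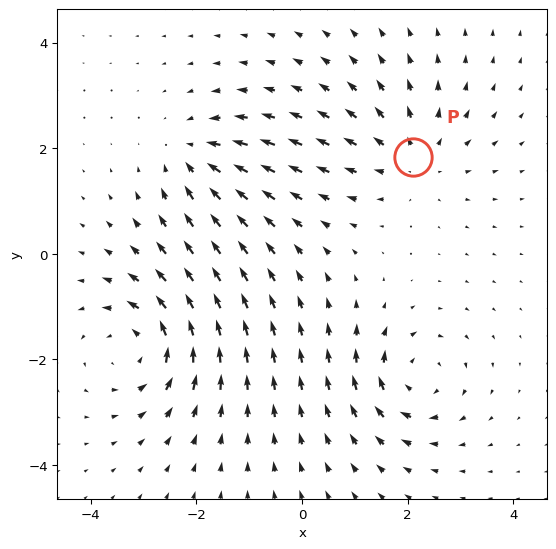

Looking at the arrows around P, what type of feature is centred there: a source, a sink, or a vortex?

At P (2.1, 1.8) the arrows spread outward. Divergence about +3, curl ≈0 — positive divergence with near-zero curl is a source.

source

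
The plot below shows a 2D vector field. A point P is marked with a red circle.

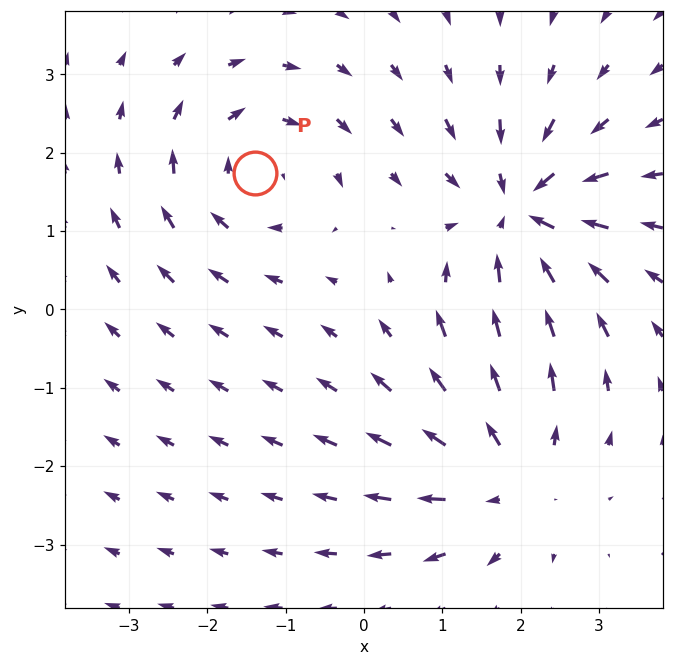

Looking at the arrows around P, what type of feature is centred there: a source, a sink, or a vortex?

vortex

At P (-1.4, 1.7) the arrows circulate clockwise. Divergence ≈0, curl about -3 — near-zero divergence with nonzero curl is a vortex.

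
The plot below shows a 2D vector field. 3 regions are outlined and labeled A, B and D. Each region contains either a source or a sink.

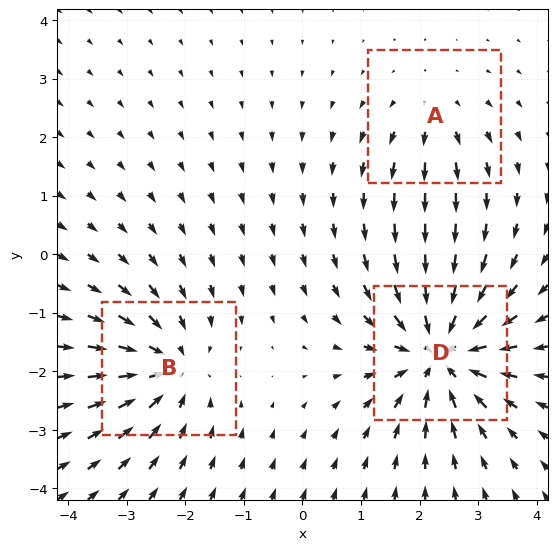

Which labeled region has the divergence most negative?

D

Divergence at each region's feature centre — A: about +2, B: about -4, D: about -5. Region D is most negative.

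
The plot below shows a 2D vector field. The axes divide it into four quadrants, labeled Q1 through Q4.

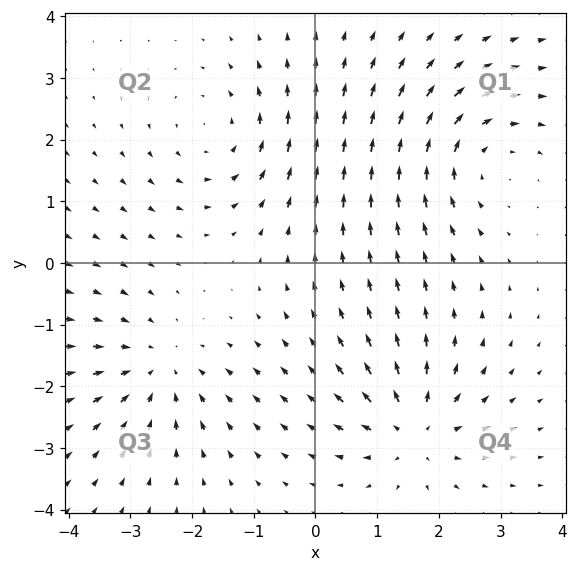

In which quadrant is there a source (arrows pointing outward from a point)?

Q4

The source sits at approximately (1.6, -2.7), which lies in quadrant Q4. The divergence there is about +3, positive as expected for a source.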